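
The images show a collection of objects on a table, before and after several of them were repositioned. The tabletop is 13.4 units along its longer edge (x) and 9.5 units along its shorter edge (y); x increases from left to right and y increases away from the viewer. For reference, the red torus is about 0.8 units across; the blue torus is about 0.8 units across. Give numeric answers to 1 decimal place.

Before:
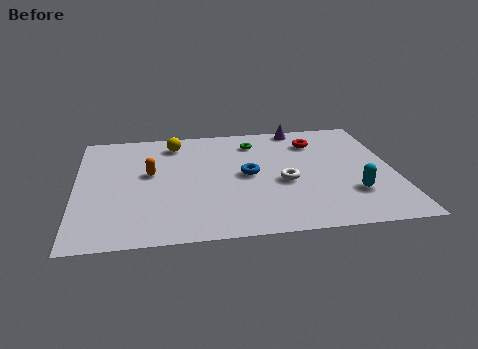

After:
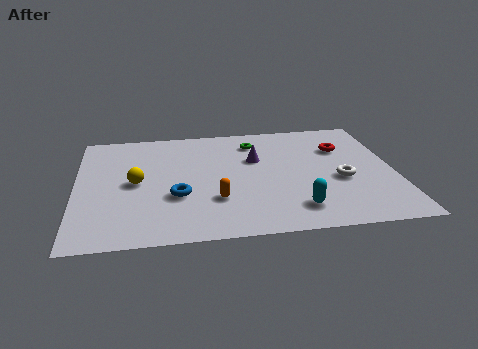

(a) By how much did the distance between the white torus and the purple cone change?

-0.7

The distance was about 4.8 in the first image and 4.1 in the second, so they moved 0.7 units closer together.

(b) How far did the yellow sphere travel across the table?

3.6

The yellow sphere moved from about (4.2, 7.9) to (2.5, 4.7), a distance of √(1.7² + 3.2²) ≈ 3.6.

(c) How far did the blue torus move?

3.3

The blue torus moved from about (7.2, 4.8) to (4.2, 3.4), a distance of √(3.0² + 1.4²) ≈ 3.3.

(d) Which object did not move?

the green torus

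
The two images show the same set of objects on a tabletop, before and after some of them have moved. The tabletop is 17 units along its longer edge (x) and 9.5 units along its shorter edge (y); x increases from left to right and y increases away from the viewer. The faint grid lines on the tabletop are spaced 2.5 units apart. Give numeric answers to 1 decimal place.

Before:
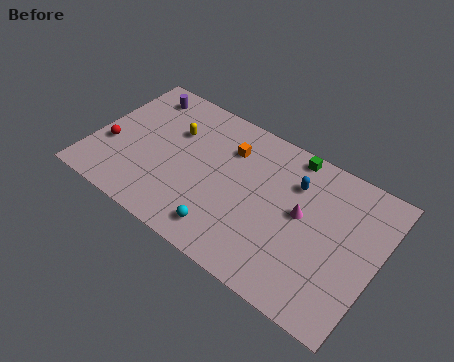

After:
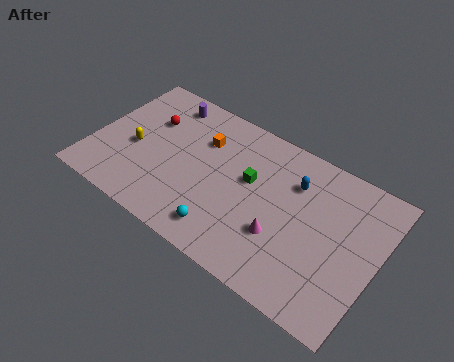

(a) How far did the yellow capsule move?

3.0

The yellow capsule was near (4.5, 6.4) before and (2.5, 4.1) after, so it travelled √(2.0² + 2.3²) ≈ 3.0 units.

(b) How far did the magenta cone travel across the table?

2.2

The magenta cone was near (12.5, 5.2) before and (11.6, 3.2) after, so it travelled √(0.9² + 2.0²) ≈ 2.2 units.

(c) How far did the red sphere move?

3.5

The red sphere was near (1.1, 3.5) before and (3.0, 6.4) after, so it travelled √(1.9² + 2.9²) ≈ 3.5 units.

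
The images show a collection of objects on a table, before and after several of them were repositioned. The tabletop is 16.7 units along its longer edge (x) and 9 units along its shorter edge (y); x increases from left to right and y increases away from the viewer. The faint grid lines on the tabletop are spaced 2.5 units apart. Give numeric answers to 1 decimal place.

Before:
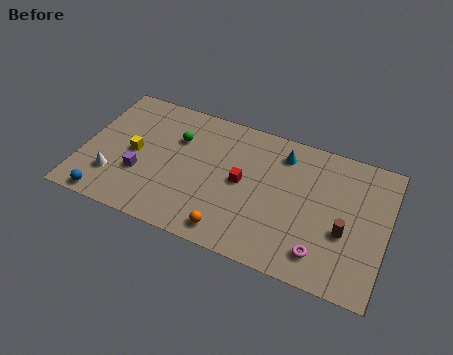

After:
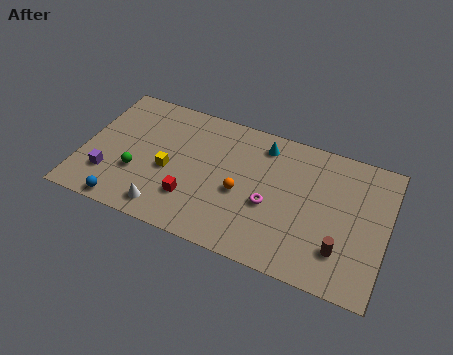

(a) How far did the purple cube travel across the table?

1.8

The purple cube was near (3.3, 3.1) before and (1.6, 2.4) after, so it travelled √(1.7² + 0.7²) ≈ 1.8 units.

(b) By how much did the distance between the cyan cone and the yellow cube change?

-2.4

The distance was about 8.5 in the first image and 6.1 in the second, so they moved 2.4 units closer together.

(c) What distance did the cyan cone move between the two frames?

1.1

From (10.8, 7.3) to (9.7, 7.5), the cyan cone covered √(1.1² + 0.2²) ≈ 1.1 units.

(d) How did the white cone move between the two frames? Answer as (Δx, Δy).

(3.0, -1.1)

From the two frames, the white cone sits at roughly (1.9, 2.4) before and (4.9, 1.3) after.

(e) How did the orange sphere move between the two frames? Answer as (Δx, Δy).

(0.3, 2.7)

The orange sphere started near (8.5, 1.2) and ended near (8.8, 3.9).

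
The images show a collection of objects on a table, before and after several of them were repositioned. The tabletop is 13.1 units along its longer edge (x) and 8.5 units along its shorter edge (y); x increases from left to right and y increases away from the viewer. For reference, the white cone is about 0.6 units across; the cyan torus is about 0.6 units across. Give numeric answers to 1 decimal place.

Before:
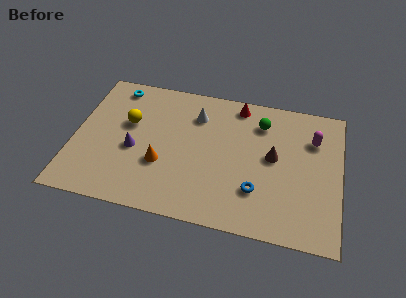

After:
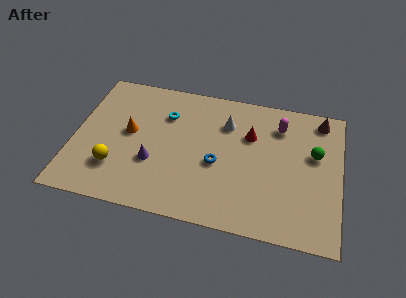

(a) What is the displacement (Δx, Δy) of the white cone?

(1.5, -0.2)

The white cone started near (5.9, 6.4) and ended near (7.4, 6.2).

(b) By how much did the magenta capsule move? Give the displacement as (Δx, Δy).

(-1.7, 0.5)

The magenta capsule was at about (11.7, 6.1) and moved to about (10.0, 6.6).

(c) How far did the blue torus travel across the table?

2.3

From (9.1, 2.4) to (7.1, 3.6), the blue torus covered √(2.0² + 1.2²) ≈ 2.3 units.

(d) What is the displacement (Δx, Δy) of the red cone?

(0.7, -1.8)

The red cone was at about (7.9, 7.5) and moved to about (8.6, 5.7).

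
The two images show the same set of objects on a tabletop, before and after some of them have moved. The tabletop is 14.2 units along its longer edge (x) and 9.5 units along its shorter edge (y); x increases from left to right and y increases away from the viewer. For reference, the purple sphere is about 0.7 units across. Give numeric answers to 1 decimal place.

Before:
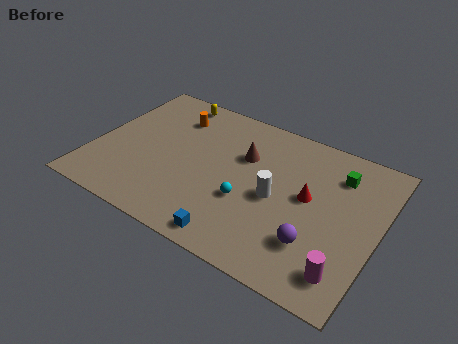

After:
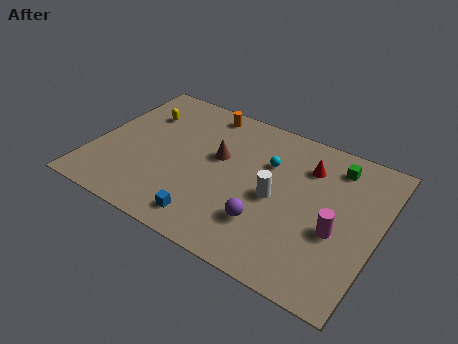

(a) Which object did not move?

the white cylinder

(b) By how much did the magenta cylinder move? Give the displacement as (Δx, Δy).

(-0.7, 2.1)

From the two frames, the magenta cylinder sits at roughly (13.0, 1.7) before and (12.3, 3.8) after.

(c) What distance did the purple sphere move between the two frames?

2.4

From (11.4, 2.6) to (9.0, 2.6), the purple sphere covered √(2.4² + 0.0²) ≈ 2.4 units.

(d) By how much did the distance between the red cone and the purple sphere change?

+2.0

Before: roughly 2.7 units apart; after: 4.7. That's 2.0 units further apart.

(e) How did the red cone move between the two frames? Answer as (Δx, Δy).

(-0.3, 1.9)

The red cone was at about (10.7, 5.2) and moved to about (10.4, 7.1).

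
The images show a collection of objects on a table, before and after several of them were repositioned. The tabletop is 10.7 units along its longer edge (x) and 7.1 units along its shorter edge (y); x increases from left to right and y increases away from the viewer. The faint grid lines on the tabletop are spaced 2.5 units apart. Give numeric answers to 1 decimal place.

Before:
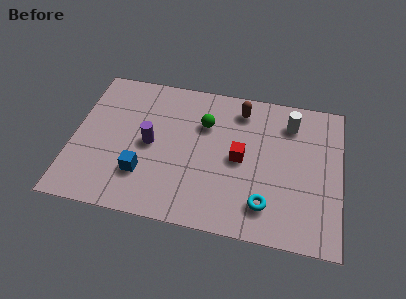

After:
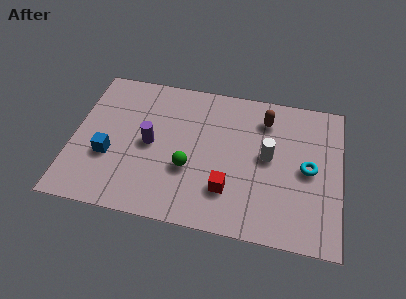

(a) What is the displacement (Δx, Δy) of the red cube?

(-0.4, -1.6)

The red cube started near (6.7, 3.5) and ended near (6.3, 1.9).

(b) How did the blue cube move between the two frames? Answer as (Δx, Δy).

(-1.4, 0.6)

The blue cube started near (2.9, 2.0) and ended near (1.5, 2.6).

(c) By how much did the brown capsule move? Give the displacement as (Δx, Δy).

(1.0, -0.3)

The brown capsule started near (6.6, 5.9) and ended near (7.6, 5.6).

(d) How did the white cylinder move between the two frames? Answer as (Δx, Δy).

(-0.8, -1.8)

From the two frames, the white cylinder sits at roughly (8.6, 5.6) before and (7.8, 3.8) after.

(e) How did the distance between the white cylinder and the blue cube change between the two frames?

-0.3

They were about 6.7 units apart before and 6.4 after — 0.3 units closer together.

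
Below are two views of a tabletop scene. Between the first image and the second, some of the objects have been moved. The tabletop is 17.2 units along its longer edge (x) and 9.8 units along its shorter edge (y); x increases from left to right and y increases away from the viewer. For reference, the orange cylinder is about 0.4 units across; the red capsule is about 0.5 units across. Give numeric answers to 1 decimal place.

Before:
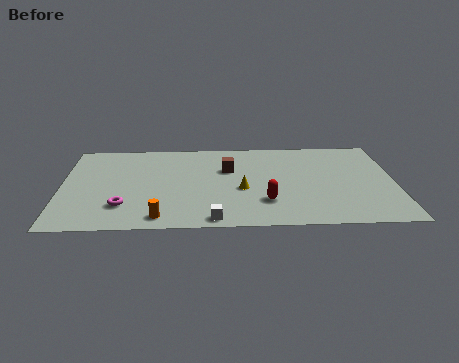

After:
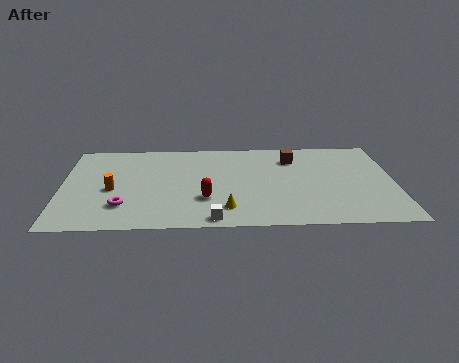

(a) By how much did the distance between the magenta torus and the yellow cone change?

-1.0

The distance was about 6.3 in the first image and 5.3 in the second, so they moved 1.0 units closer together.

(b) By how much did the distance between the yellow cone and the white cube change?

-2.2

They were about 3.5 units apart before and 1.3 after — 2.2 units closer together.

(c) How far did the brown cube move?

3.6

The brown cube was near (8.6, 6.4) before and (12.0, 7.5) after, so it travelled √(3.4² + 1.1²) ≈ 3.6 units.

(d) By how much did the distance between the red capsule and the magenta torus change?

-3.1

They were about 7.3 units apart before and 4.2 after — 3.1 units closer together.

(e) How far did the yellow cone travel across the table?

2.2

The yellow cone moved from about (9.3, 4.1) to (8.5, 2.0), a distance of √(0.8² + 2.1²) ≈ 2.2.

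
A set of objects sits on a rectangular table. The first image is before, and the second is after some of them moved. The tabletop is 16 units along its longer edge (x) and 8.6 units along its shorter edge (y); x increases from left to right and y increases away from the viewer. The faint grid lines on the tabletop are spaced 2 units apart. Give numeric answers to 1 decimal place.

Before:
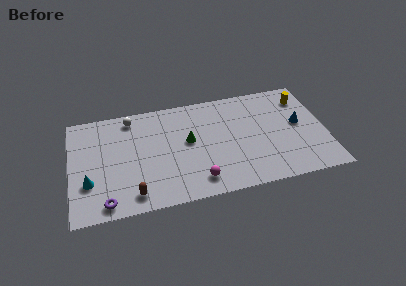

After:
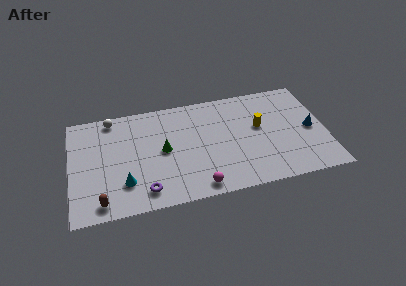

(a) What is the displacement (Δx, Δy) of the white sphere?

(-1.2, 0.2)

The white sphere started near (3.9, 7.5) and ended near (2.7, 7.7).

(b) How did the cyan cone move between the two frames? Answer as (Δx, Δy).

(2.2, -0.5)

The cyan cone was at about (1.1, 2.8) and moved to about (3.3, 2.3).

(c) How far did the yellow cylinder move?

3.4

From (14.8, 6.8) to (11.9, 5.0), the yellow cylinder covered √(2.9² + 1.8²) ≈ 3.4 units.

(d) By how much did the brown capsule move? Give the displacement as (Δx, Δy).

(-2.0, -0.2)

From the two frames, the brown capsule sits at roughly (3.8, 1.3) before and (1.8, 1.1) after.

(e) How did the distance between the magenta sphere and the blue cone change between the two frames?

+0.6

They were about 7.3 units apart before and 7.9 after — 0.6 units further apart.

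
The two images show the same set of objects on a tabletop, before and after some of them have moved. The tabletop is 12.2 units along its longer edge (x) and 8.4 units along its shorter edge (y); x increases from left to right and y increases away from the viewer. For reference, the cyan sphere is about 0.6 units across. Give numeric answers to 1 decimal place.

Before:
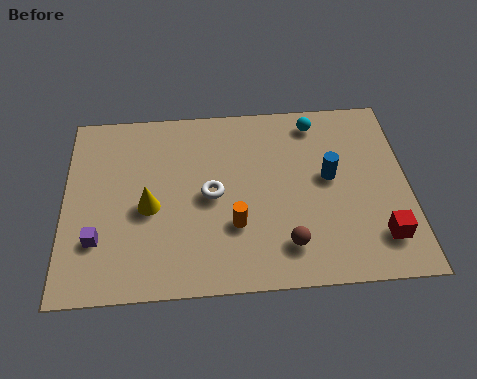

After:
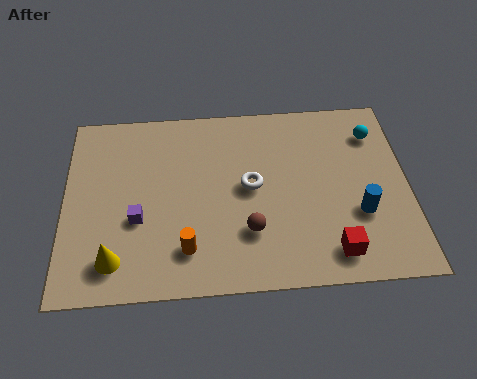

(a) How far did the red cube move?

1.8

The red cube moved from about (11.1, 1.8) to (9.4, 1.3), a distance of √(1.7² + 0.5²) ≈ 1.8.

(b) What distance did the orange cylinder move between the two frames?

1.9

The orange cylinder was near (6.0, 2.7) before and (4.3, 1.8) after, so it travelled √(1.7² + 0.9²) ≈ 1.9 units.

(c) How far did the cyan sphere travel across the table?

2.2

The cyan sphere was near (9.0, 7.2) before and (11.1, 6.5) after, so it travelled √(2.1² + 0.7²) ≈ 2.2 units.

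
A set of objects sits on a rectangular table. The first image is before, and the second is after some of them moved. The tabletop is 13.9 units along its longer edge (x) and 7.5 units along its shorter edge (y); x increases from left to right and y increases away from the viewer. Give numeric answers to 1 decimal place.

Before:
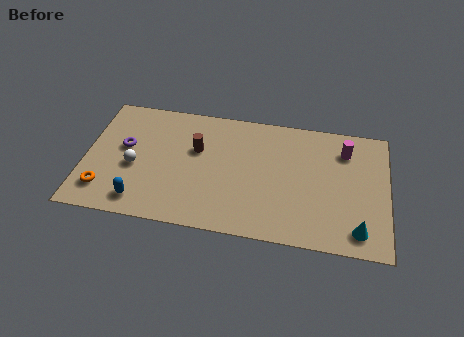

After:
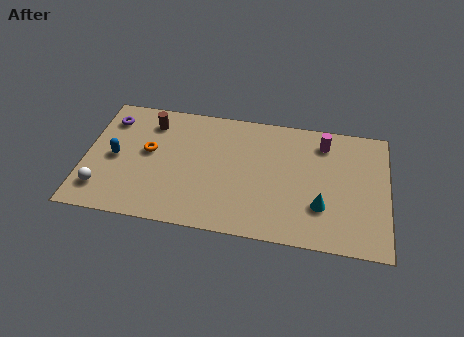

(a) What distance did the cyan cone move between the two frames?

2.0

The cyan cone moved from about (12.6, 1.2) to (10.9, 2.3), a distance of √(1.7² + 1.1²) ≈ 2.0.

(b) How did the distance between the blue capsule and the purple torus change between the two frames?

-0.9

They were about 3.2 units apart before and 2.3 after — 0.9 units closer together.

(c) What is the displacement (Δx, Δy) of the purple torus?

(-0.8, 1.6)

From the two frames, the purple torus sits at roughly (1.8, 4.3) before and (1.0, 5.9) after.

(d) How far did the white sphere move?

2.1

From (2.3, 3.2) to (0.9, 1.6), the white sphere covered √(1.4² + 1.6²) ≈ 2.1 units.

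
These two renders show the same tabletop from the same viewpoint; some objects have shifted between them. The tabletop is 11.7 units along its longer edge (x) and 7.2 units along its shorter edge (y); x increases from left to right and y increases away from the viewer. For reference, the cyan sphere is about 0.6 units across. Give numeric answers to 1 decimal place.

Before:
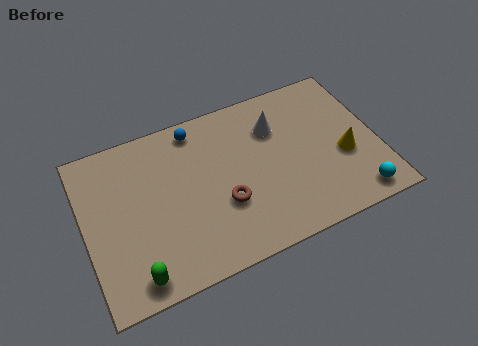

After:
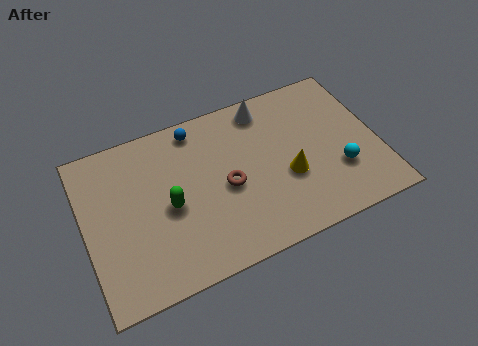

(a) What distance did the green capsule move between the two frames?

2.9

The green capsule moved from about (1.7, 0.9) to (3.3, 3.3), a distance of √(1.6² + 2.4²) ≈ 2.9.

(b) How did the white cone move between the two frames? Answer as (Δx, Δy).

(-0.3, 1.0)

The white cone was at about (7.8, 5.2) and moved to about (7.5, 6.2).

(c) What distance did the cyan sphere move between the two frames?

1.5

From (10.5, 0.9) to (10.0, 2.3), the cyan sphere covered √(0.5² + 1.4²) ≈ 1.5 units.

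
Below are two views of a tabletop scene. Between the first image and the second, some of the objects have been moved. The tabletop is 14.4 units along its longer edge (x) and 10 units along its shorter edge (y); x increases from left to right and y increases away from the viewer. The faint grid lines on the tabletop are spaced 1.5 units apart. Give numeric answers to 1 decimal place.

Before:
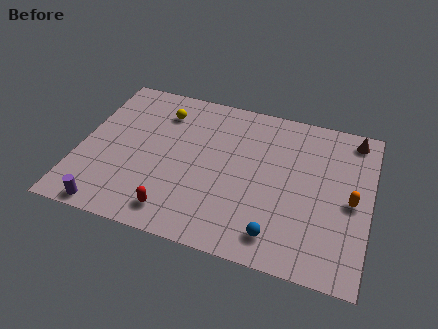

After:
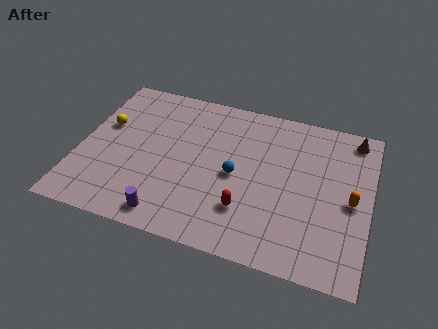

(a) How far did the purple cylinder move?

2.9

From (1.9, 0.8) to (4.8, 1.2), the purple cylinder covered √(2.9² + 0.4²) ≈ 2.9 units.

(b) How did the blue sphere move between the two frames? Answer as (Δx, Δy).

(-2.3, 3.1)

From the two frames, the blue sphere sits at roughly (10.1, 1.6) before and (7.8, 4.7) after.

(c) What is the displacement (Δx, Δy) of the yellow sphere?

(-2.7, -1.7)

From the two frames, the yellow sphere sits at roughly (3.8, 7.8) before and (1.1, 6.1) after.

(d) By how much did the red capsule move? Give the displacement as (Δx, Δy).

(3.4, 1.2)

The red capsule was at about (5.1, 1.5) and moved to about (8.5, 2.7).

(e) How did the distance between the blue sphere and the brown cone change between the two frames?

-1.0

The distance was about 7.9 in the first image and 6.9 in the second, so they moved 1.0 units closer together.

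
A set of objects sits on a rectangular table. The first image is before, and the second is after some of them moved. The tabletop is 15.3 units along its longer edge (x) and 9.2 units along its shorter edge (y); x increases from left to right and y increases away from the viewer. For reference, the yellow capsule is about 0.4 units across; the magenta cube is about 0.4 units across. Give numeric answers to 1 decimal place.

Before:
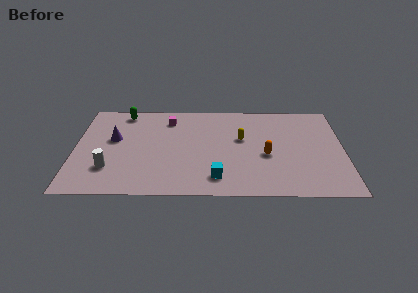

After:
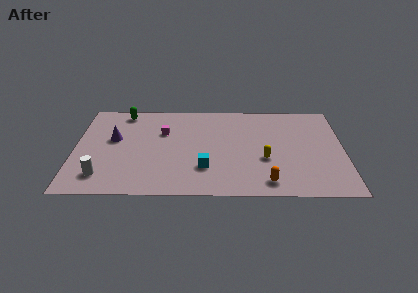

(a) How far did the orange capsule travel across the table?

2.6

The orange capsule was near (10.9, 3.9) before and (10.9, 1.3) after, so it travelled √(0.0² + 2.6²) ≈ 2.6 units.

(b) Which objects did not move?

the green capsule and the purple cone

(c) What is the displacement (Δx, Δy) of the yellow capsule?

(1.3, -2.0)

The yellow capsule started near (9.5, 5.5) and ended near (10.8, 3.5).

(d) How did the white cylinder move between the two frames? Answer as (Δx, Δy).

(-0.4, -0.7)

The white cylinder was at about (2.0, 2.5) and moved to about (1.6, 1.8).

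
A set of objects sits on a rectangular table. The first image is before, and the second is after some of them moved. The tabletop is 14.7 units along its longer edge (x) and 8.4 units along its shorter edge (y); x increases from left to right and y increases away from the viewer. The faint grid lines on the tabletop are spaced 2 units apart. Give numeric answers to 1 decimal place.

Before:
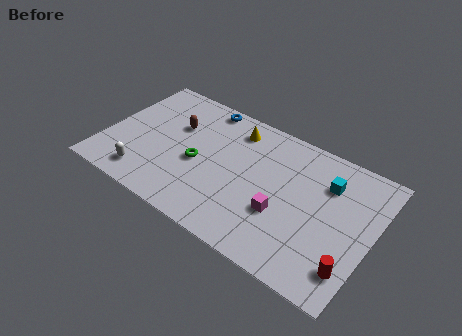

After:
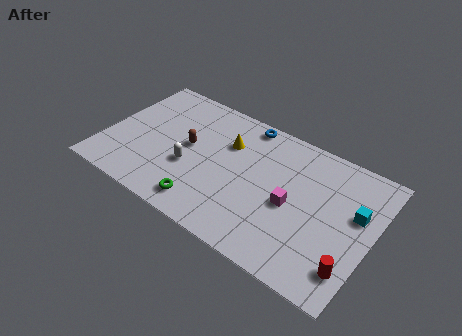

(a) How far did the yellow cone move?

1.1

From (6.7, 6.9) to (6.5, 5.8), the yellow cone covered √(0.2² + 1.1²) ≈ 1.1 units.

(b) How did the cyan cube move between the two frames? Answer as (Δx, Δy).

(1.7, -1.0)

The cyan cube started near (12.0, 6.1) and ended near (13.7, 5.1).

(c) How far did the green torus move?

2.5

The green torus moved from about (5.2, 3.7) to (6.0, 1.3), a distance of √(0.8² + 2.4²) ≈ 2.5.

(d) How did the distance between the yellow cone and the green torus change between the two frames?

+1.0

The distance was about 3.5 in the first image and 4.5 in the second, so they moved 1.0 units further apart.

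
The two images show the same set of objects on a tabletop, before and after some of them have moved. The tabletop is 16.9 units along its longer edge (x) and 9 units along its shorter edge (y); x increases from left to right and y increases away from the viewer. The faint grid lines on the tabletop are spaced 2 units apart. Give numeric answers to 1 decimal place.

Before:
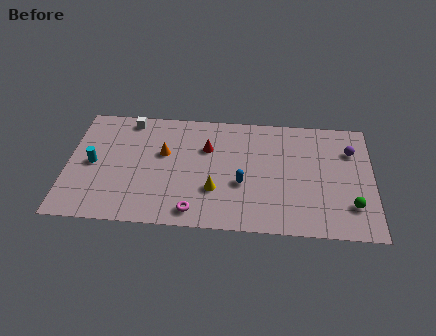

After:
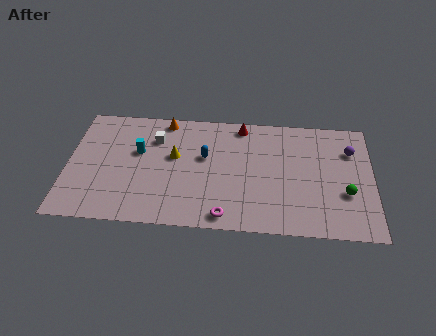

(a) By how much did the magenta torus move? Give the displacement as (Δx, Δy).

(1.7, -0.2)

The magenta torus was at about (7.1, 1.2) and moved to about (8.8, 1.0).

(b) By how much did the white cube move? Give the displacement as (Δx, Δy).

(1.5, -1.4)

The white cube started near (3.3, 8.0) and ended near (4.8, 6.6).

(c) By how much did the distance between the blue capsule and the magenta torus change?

+1.1

Before: roughly 3.5 units apart; after: 4.6. That's 1.1 units further apart.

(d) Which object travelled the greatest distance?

the yellow cone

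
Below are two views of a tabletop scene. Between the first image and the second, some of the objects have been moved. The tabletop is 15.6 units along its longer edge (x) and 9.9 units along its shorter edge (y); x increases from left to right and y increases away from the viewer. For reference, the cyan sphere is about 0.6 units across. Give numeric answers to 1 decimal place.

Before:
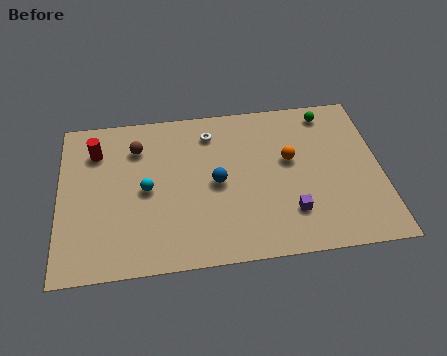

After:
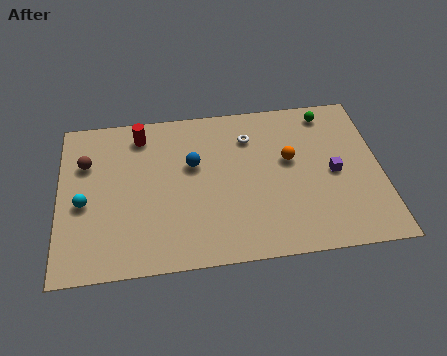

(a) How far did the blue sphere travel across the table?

1.7

From (7.6, 4.8) to (6.5, 6.1), the blue sphere covered √(1.1² + 1.3²) ≈ 1.7 units.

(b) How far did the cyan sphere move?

3.0

From (4.2, 4.8) to (1.2, 4.3), the cyan sphere covered √(3.0² + 0.5²) ≈ 3.0 units.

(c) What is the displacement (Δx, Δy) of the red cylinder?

(2.2, 0.8)

From the two frames, the red cylinder sits at roughly (1.8, 7.5) before and (4.0, 8.3) after.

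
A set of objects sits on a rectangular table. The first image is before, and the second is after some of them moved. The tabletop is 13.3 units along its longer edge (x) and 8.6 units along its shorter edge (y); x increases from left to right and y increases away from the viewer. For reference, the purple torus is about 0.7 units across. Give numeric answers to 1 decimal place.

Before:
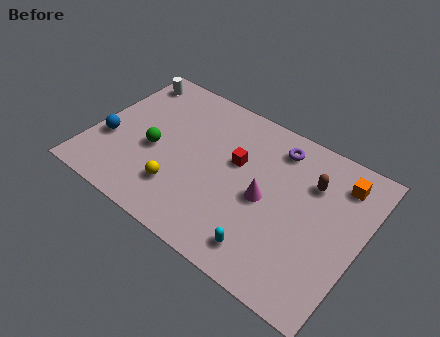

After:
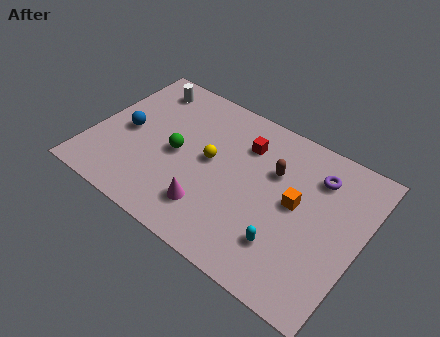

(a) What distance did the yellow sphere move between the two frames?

2.6

The yellow sphere moved from about (4.7, 2.2) to (5.8, 4.6), a distance of √(1.1² + 2.4²) ≈ 2.6.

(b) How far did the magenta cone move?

3.1

From (8.7, 4.0) to (6.3, 2.0), the magenta cone covered √(2.4² + 2.0²) ≈ 3.1 units.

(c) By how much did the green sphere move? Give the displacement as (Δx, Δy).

(1.1, 0.4)

From the two frames, the green sphere sits at roughly (3.1, 3.7) before and (4.2, 4.1) after.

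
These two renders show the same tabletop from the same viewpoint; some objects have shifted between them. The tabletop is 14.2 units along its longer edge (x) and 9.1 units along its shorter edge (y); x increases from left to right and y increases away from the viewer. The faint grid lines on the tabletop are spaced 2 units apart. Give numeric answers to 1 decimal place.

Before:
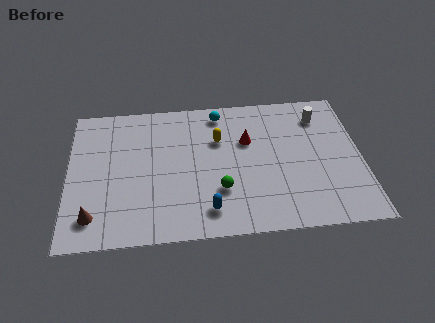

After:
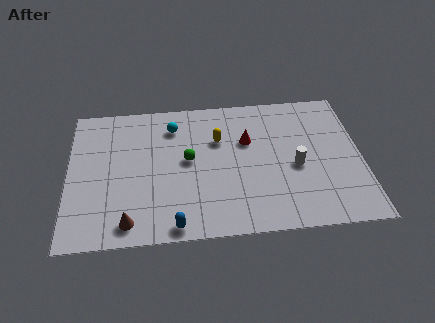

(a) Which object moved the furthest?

the white cylinder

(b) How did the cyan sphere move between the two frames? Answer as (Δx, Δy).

(-2.3, -0.7)

The cyan sphere started near (7.4, 7.9) and ended near (5.1, 7.2).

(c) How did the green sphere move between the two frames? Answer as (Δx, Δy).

(-1.5, 2.1)

The green sphere was at about (7.3, 2.8) and moved to about (5.8, 4.9).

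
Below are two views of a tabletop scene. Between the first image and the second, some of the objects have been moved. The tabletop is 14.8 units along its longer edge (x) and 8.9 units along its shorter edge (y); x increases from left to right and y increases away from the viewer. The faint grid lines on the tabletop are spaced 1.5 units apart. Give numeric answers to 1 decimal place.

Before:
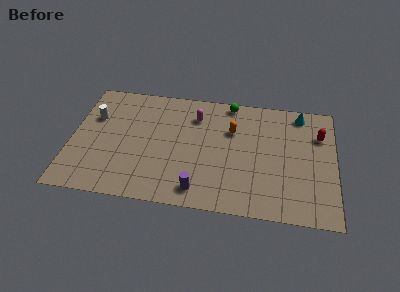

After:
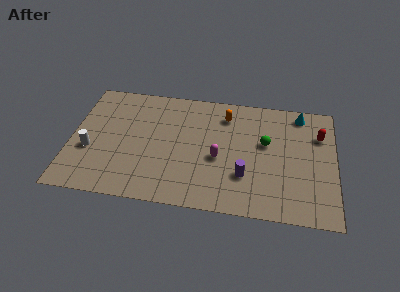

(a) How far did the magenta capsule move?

3.3

The magenta capsule moved from about (6.9, 6.8) to (8.3, 3.8), a distance of √(1.4² + 3.0²) ≈ 3.3.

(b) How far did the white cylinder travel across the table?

2.5

The white cylinder moved from about (1.2, 5.9) to (1.1, 3.4), a distance of √(0.1² + 2.5²) ≈ 2.5.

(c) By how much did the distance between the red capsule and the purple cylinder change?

-2.8

Before: roughly 8.3 units apart; after: 5.5. That's 2.8 units closer together.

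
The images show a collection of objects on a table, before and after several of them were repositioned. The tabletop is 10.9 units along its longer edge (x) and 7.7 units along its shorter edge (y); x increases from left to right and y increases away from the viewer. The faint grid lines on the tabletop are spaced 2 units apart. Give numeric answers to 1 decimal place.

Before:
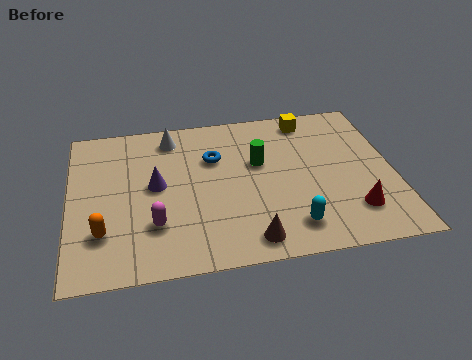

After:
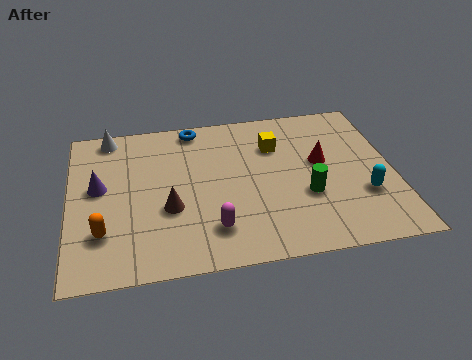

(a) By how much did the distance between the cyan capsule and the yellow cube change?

-1.3

They were about 5.4 units apart before and 4.1 after — 1.3 units closer together.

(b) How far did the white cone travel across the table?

2.1

From (3.5, 6.5) to (1.4, 6.9), the white cone covered √(2.1² + 0.4²) ≈ 2.1 units.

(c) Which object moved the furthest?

the brown cone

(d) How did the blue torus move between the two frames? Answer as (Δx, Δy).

(-0.6, 1.7)

The blue torus was at about (4.9, 5.2) and moved to about (4.3, 6.9).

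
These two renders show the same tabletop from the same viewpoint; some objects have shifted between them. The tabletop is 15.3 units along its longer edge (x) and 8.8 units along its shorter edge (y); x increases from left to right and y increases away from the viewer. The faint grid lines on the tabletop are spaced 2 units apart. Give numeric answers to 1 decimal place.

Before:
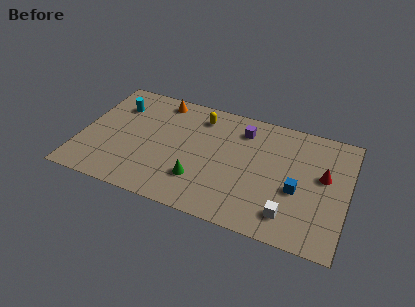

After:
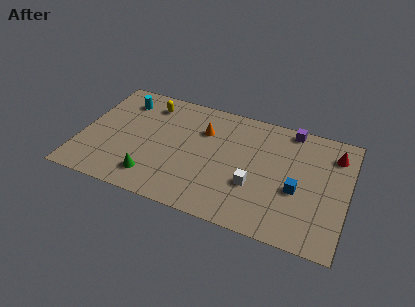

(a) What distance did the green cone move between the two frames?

2.7

From (7.0, 2.4) to (4.4, 1.7), the green cone covered √(2.6² + 0.7²) ≈ 2.7 units.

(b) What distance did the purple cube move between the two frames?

2.9

The purple cube was near (9.1, 7.0) before and (11.8, 8.0) after, so it travelled √(2.7² + 1.0²) ≈ 2.9 units.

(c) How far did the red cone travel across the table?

1.9

From (13.9, 5.1) to (14.4, 6.9), the red cone covered √(0.5² + 1.8²) ≈ 1.9 units.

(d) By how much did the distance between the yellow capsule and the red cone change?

+3.2

The distance was about 7.6 in the first image and 10.8 in the second, so they moved 3.2 units further apart.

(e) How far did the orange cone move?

3.1

The orange cone moved from about (4.2, 7.7) to (6.9, 6.2), a distance of √(2.7² + 1.5²) ≈ 3.1.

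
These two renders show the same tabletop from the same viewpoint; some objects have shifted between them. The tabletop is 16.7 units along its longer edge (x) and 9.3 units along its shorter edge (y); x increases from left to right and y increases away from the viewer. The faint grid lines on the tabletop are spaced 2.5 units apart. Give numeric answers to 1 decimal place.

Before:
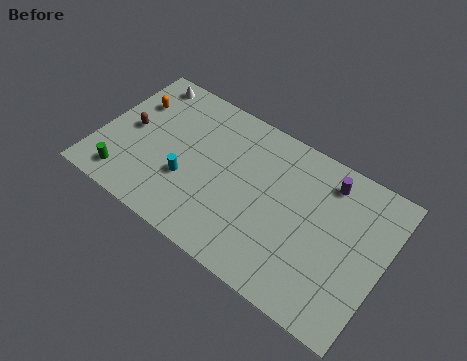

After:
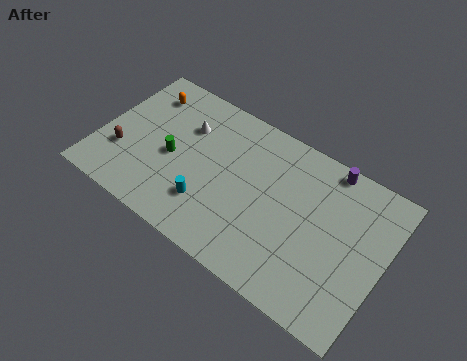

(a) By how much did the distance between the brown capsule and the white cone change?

+1.2

Before: roughly 3.5 units apart; after: 4.7. That's 1.2 units further apart.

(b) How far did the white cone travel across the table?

3.4

From (1.8, 8.2) to (4.7, 6.5), the white cone covered √(2.9² + 1.7²) ≈ 3.4 units.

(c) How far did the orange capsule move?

1.0

The orange capsule was near (1.5, 6.5) before and (2.0, 7.4) after, so it travelled √(0.5² + 0.9²) ≈ 1.0 units.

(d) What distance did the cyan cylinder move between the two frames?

1.6

The cyan cylinder was near (5.4, 3.3) before and (6.8, 2.5) after, so it travelled √(1.4² + 0.8²) ≈ 1.6 units.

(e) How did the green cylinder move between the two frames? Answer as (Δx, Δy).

(2.3, 2.7)

The green cylinder started near (2.0, 1.5) and ended near (4.3, 4.2).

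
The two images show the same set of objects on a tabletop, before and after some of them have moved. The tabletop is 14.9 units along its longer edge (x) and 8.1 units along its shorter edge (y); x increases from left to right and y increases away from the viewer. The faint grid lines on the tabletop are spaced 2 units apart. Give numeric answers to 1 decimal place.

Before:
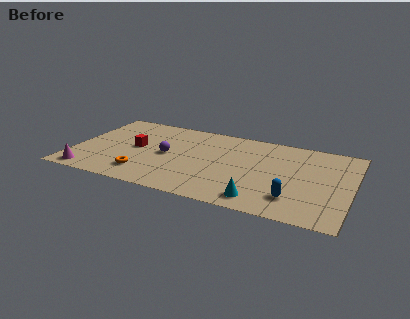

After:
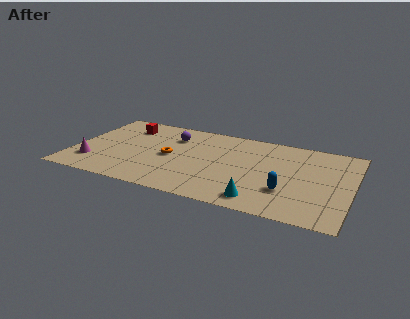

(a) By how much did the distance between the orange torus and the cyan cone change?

-0.5

Before: roughly 6.3 units apart; after: 5.8. That's 0.5 units closer together.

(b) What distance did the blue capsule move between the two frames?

0.7

The blue capsule moved from about (12.0, 1.9) to (11.6, 2.5), a distance of √(0.4² + 0.6²) ≈ 0.7.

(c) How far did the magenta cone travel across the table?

1.1

From (1.1, 0.9) to (1.2, 2.0), the magenta cone covered √(0.1² + 1.1²) ≈ 1.1 units.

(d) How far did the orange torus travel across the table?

2.5

The orange torus was near (4.0, 1.7) before and (5.2, 3.9) after, so it travelled √(1.2² + 2.2²) ≈ 2.5 units.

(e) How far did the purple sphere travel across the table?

2.0

The purple sphere was near (5.0, 4.0) before and (5.1, 6.0) after, so it travelled √(0.1² + 2.0²) ≈ 2.0 units.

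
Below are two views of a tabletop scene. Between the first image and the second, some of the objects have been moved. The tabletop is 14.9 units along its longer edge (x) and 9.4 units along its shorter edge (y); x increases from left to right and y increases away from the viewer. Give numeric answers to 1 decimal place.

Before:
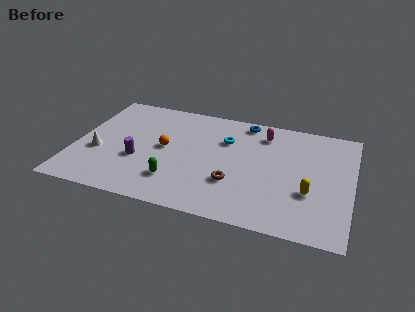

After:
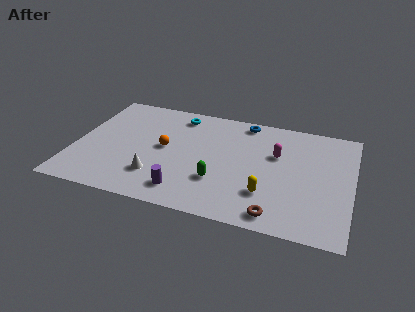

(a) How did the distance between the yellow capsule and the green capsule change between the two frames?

-4.6

The distance was about 7.2 in the first image and 2.6 in the second, so they moved 4.6 units closer together.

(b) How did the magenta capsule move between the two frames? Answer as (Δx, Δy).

(0.8, -1.6)

The magenta capsule started near (10.0, 7.6) and ended near (10.8, 6.0).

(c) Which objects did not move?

the orange sphere and the blue torus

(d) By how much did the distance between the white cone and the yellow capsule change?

-5.5

Before: roughly 11.4 units apart; after: 5.9. That's 5.5 units closer together.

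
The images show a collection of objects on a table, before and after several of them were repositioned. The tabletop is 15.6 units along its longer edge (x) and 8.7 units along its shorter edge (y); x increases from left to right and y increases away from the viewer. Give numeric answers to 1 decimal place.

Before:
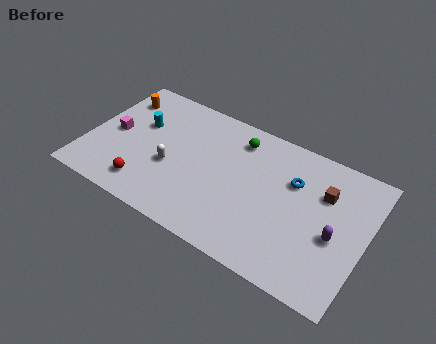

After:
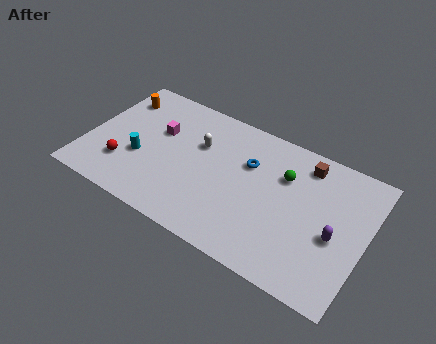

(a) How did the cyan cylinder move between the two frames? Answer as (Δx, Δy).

(0.4, -2.2)

From the two frames, the cyan cylinder sits at roughly (2.7, 5.5) before and (3.1, 3.3) after.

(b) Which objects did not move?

the orange cylinder and the purple capsule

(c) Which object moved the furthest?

the green sphere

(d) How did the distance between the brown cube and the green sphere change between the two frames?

-3.5

They were about 5.1 units apart before and 1.6 after — 3.5 units closer together.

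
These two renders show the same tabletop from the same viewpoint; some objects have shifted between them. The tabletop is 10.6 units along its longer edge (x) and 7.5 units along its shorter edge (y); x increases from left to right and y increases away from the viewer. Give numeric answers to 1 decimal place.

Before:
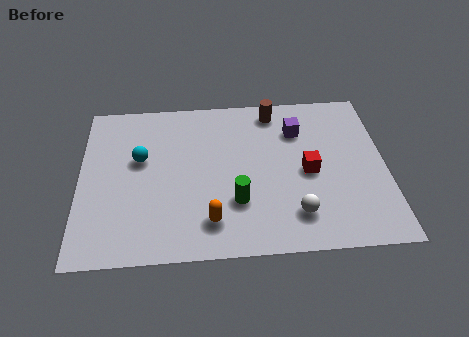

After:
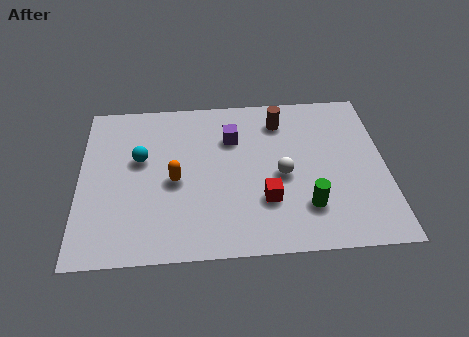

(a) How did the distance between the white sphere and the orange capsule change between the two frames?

+0.8

Before: roughly 2.9 units apart; after: 3.7. That's 0.8 units further apart.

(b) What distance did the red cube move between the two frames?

1.9

The red cube moved from about (7.9, 3.5) to (6.4, 2.3), a distance of √(1.5² + 1.2²) ≈ 1.9.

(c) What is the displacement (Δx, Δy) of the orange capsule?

(-1.2, 1.9)

The orange capsule started near (4.5, 1.5) and ended near (3.3, 3.4).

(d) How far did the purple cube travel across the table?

2.3

The purple cube moved from about (7.6, 5.5) to (5.3, 5.3), a distance of √(2.3² + 0.2²) ≈ 2.3.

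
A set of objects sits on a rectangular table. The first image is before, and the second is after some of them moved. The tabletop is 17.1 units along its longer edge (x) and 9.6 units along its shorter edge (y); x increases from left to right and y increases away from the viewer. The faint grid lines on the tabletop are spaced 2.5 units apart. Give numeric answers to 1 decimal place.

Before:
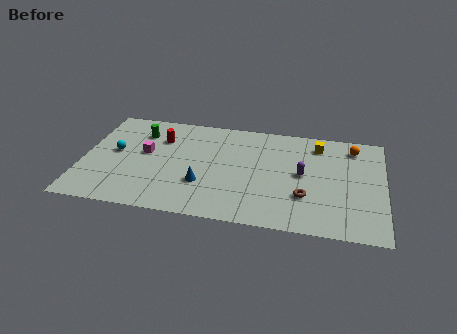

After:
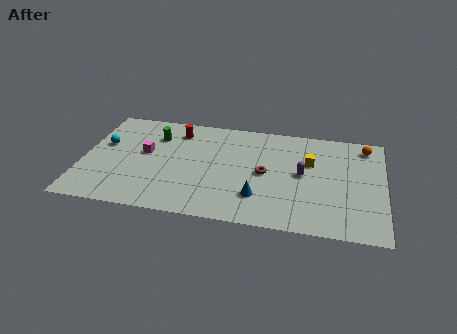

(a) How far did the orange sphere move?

0.7

The orange sphere was near (15.3, 8.0) before and (16.0, 8.2) after, so it travelled √(0.7² + 0.2²) ≈ 0.7 units.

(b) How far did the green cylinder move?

0.9

From (3.1, 7.3) to (4.0, 7.1), the green cylinder covered √(0.9² + 0.2²) ≈ 0.9 units.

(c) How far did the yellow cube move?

1.7

From (13.3, 7.9) to (12.9, 6.2), the yellow cube covered √(0.4² + 1.7²) ≈ 1.7 units.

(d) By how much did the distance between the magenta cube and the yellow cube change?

-0.7

The distance was about 10.1 in the first image and 9.4 in the second, so they moved 0.7 units closer together.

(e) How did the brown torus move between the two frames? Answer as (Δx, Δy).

(-2.3, 1.7)

The brown torus was at about (12.7, 3.0) and moved to about (10.4, 4.7).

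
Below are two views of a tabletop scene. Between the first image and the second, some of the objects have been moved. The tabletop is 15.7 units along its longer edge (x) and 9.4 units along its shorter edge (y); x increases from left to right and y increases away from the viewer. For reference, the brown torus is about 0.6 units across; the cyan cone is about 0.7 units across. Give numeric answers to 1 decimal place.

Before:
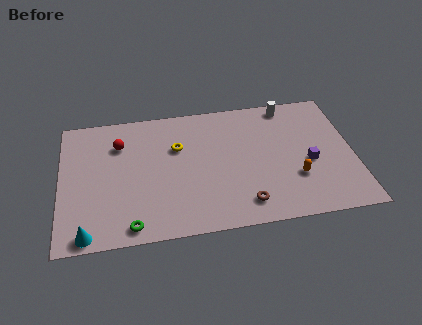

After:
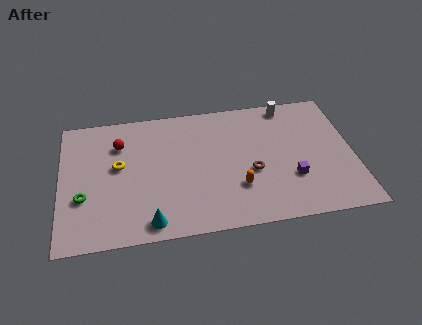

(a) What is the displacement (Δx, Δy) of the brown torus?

(0.5, 2.2)

The brown torus was at about (9.7, 1.6) and moved to about (10.2, 3.8).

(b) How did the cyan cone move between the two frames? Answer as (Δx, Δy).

(3.3, 0.3)

From the two frames, the cyan cone sits at roughly (1.4, 0.8) before and (4.7, 1.1) after.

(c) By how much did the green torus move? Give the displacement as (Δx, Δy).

(-2.5, 2.3)

The green torus started near (3.7, 1.0) and ended near (1.2, 3.3).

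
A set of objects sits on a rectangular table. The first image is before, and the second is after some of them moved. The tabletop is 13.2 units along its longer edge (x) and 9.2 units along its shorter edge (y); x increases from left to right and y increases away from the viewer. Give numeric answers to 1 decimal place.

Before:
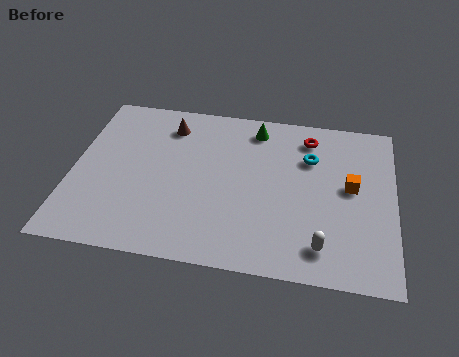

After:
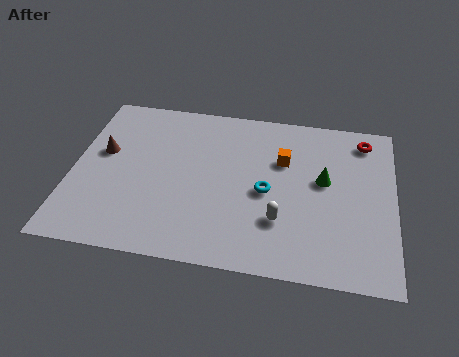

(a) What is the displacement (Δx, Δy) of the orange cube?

(-2.8, 1.1)

The orange cube was at about (11.4, 5.0) and moved to about (8.6, 6.1).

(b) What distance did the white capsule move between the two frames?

2.0

The white capsule moved from about (10.3, 1.6) to (8.6, 2.7), a distance of √(1.7² + 1.1²) ≈ 2.0.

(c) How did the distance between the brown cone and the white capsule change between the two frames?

-0.8

Before: roughly 8.7 units apart; after: 7.9. That's 0.8 units closer together.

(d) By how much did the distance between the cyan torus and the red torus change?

+4.1

Before: roughly 1.2 units apart; after: 5.3. That's 4.1 units further apart.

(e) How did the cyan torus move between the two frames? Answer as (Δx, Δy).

(-1.7, -2.2)

The cyan torus started near (9.7, 6.4) and ended near (8.0, 4.2).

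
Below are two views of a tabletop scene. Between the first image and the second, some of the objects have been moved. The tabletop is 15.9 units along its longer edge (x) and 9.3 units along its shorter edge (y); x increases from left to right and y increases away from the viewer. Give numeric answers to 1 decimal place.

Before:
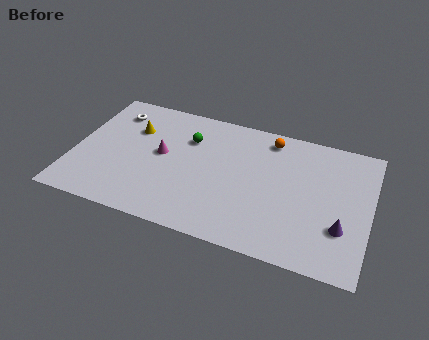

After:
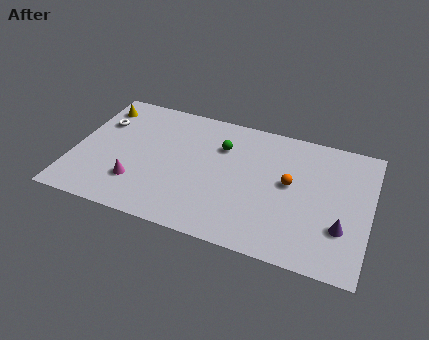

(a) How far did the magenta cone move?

2.7

The magenta cone moved from about (4.7, 5.0) to (3.6, 2.5), a distance of √(1.1² + 2.5²) ≈ 2.7.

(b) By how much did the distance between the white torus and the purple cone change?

+0.3

Before: roughly 13.5 units apart; after: 13.8. That's 0.3 units further apart.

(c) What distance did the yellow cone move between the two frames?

2.3

The yellow cone was near (3.0, 6.4) before and (1.0, 7.6) after, so it travelled √(2.0² + 1.2²) ≈ 2.3 units.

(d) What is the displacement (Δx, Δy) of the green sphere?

(1.8, 0.0)

The green sphere started near (6.0, 6.6) and ended near (7.8, 6.6).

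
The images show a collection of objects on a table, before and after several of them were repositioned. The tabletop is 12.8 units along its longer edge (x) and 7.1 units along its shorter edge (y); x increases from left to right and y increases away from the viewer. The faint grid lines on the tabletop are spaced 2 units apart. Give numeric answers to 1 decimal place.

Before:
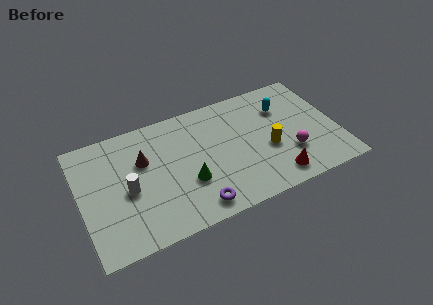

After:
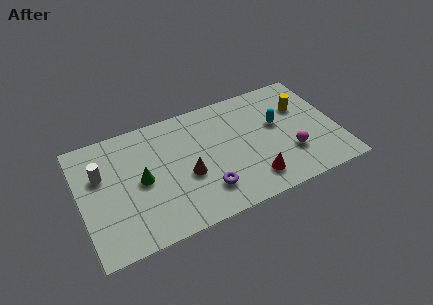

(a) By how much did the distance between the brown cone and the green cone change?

-0.6

The distance was about 2.9 in the first image and 2.3 in the second, so they moved 0.6 units closer together.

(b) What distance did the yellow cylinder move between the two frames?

2.7

The yellow cylinder moved from about (9.3, 2.9) to (11.2, 4.8), a distance of √(1.9² + 1.9²) ≈ 2.7.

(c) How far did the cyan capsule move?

1.0

The cyan capsule moved from about (10.3, 5.1) to (9.9, 4.2), a distance of √(0.4² + 0.9²) ≈ 1.0.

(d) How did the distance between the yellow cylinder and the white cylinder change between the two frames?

+3.1

The distance was about 7.0 in the first image and 10.1 in the second, so they moved 3.1 units further apart.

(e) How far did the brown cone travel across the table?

2.6

The brown cone was near (3.2, 4.6) before and (5.2, 2.9) after, so it travelled √(2.0² + 1.7²) ≈ 2.6 units.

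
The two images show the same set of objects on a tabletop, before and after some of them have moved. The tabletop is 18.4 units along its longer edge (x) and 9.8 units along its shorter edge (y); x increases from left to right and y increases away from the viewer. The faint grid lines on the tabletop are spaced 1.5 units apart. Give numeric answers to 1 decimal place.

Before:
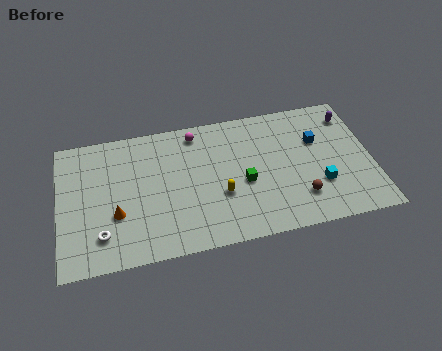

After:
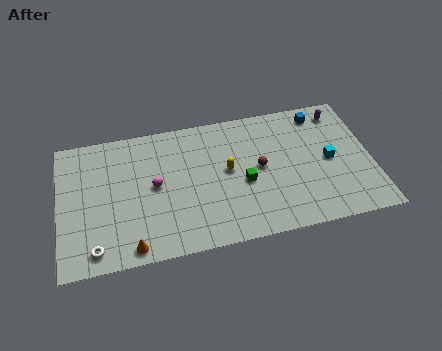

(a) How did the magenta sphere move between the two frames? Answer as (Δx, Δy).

(-2.6, -3.4)

The magenta sphere started near (8.2, 8.5) and ended near (5.6, 5.1).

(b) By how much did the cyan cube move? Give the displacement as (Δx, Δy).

(0.7, 1.7)

The cyan cube started near (15.2, 3.1) and ended near (15.9, 4.8).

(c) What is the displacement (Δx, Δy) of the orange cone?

(0.8, -2.5)

The orange cone started near (3.3, 3.5) and ended near (4.1, 1.0).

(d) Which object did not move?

the green cube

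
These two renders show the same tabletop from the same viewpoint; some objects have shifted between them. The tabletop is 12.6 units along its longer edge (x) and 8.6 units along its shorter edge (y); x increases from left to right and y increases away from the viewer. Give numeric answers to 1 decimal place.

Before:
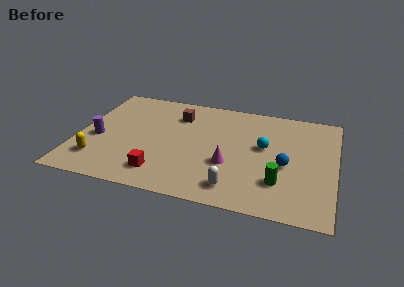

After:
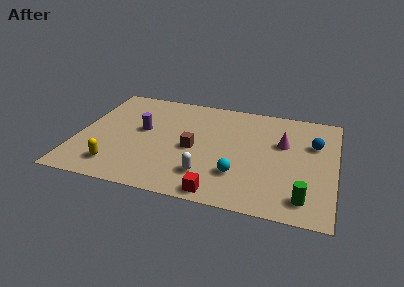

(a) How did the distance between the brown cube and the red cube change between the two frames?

-1.5

The distance was about 4.9 in the first image and 3.4 in the second, so they moved 1.5 units closer together.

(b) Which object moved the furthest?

the magenta cone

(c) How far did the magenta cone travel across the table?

3.4

The magenta cone moved from about (7.5, 3.1) to (10.0, 5.4), a distance of √(2.5² + 2.3²) ≈ 3.4.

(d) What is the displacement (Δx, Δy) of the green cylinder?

(1.2, -0.9)

The green cylinder was at about (10.0, 2.3) and moved to about (11.2, 1.4).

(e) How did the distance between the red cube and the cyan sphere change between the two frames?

-4.0

Before: roughly 5.8 units apart; after: 1.8. That's 4.0 units closer together.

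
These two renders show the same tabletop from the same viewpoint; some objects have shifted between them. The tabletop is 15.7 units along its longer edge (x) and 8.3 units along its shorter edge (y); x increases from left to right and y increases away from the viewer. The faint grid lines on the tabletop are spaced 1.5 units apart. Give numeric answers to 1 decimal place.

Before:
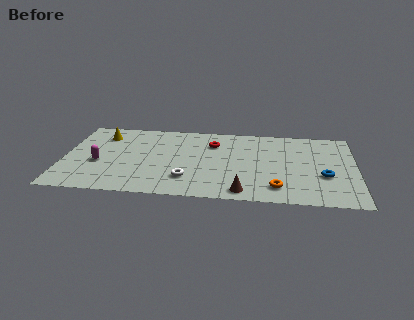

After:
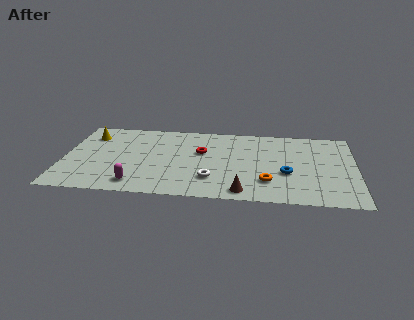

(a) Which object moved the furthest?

the magenta capsule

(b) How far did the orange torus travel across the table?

0.8

The orange torus moved from about (11.5, 1.6) to (11.0, 2.2), a distance of √(0.5² + 0.6²) ≈ 0.8.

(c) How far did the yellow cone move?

0.7

From (2.0, 6.5) to (1.3, 6.4), the yellow cone covered √(0.7² + 0.1²) ≈ 0.7 units.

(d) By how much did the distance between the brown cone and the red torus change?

-0.7

The distance was about 5.4 in the first image and 4.7 in the second, so they moved 0.7 units closer together.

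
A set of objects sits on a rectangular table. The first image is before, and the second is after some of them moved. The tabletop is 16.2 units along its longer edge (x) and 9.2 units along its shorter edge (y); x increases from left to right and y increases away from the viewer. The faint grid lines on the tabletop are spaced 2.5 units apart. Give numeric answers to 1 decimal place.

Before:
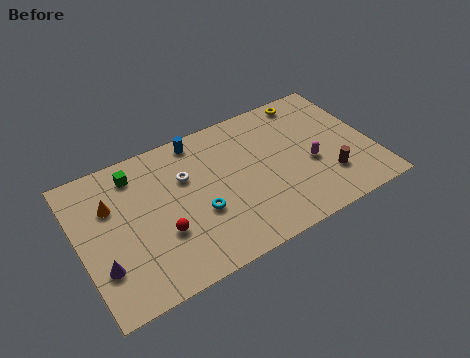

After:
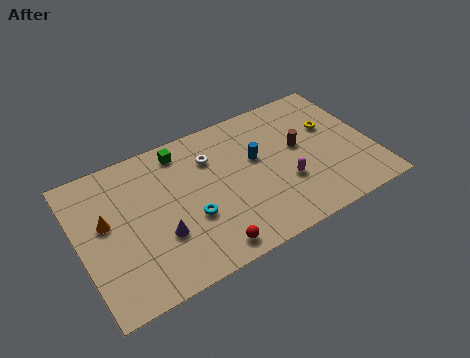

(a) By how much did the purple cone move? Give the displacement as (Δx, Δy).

(3.2, 0.4)

From the two frames, the purple cone sits at roughly (1.0, 2.7) before and (4.2, 3.1) after.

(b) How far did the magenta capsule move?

1.6

From (12.7, 3.8) to (11.2, 3.2), the magenta capsule covered √(1.5² + 0.6²) ≈ 1.6 units.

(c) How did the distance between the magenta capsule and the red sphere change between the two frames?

-3.3

Before: roughly 8.4 units apart; after: 5.1. That's 3.3 units closer together.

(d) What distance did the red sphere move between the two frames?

3.0

The red sphere was near (4.3, 3.2) before and (6.5, 1.1) after, so it travelled √(2.2² + 2.1²) ≈ 3.0 units.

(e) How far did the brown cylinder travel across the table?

3.0

From (13.5, 2.5) to (12.3, 5.2), the brown cylinder covered √(1.2² + 2.7²) ≈ 3.0 units.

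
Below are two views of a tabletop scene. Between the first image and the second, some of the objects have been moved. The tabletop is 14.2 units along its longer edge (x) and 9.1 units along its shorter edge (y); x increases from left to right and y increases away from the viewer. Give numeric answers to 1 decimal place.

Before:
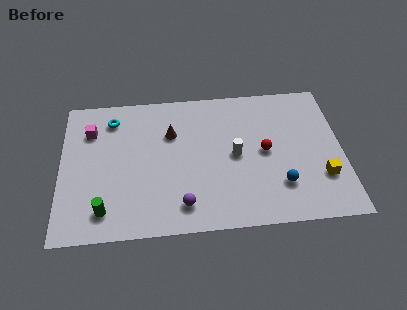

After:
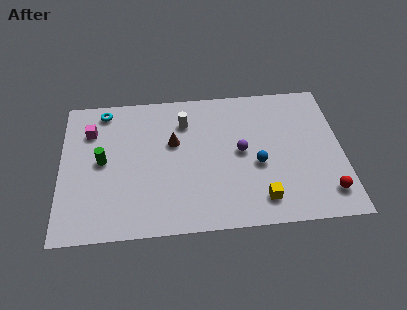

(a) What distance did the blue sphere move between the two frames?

1.8

The blue sphere moved from about (11.0, 2.4) to (9.9, 3.8), a distance of √(1.1² + 1.4²) ≈ 1.8.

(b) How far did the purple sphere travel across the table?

4.3

The purple sphere moved from about (6.1, 1.6) to (9.1, 4.7), a distance of √(3.0² + 3.1²) ≈ 4.3.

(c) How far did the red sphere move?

4.2

The red sphere moved from about (10.3, 4.6) to (13.3, 1.7), a distance of √(3.0² + 2.9²) ≈ 4.2.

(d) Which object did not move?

the magenta cube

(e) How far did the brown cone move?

0.6

The brown cone was near (5.6, 6.2) before and (5.7, 5.6) after, so it travelled √(0.1² + 0.6²) ≈ 0.6 units.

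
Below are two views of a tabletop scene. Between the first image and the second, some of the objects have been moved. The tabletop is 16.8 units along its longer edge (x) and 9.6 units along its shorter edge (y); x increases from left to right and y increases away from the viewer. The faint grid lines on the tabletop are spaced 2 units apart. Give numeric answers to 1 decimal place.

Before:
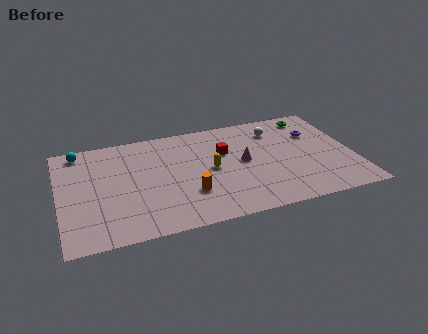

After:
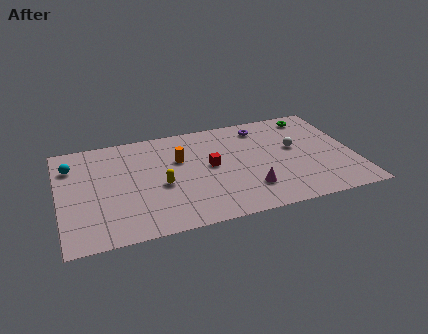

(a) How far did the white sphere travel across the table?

2.2

The white sphere was near (12.6, 7.5) before and (13.5, 5.5) after, so it travelled √(0.9² + 2.0²) ≈ 2.2 units.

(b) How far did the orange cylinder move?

3.3

From (7.2, 2.9) to (6.9, 6.2), the orange cylinder covered √(0.3² + 3.3²) ≈ 3.3 units.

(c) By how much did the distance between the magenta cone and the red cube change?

+1.8

Before: roughly 1.6 units apart; after: 3.4. That's 1.8 units further apart.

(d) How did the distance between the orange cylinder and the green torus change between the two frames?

-1.1

The distance was about 9.3 in the first image and 8.2 in the second, so they moved 1.1 units closer together.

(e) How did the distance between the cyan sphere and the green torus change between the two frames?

+0.5

Before: roughly 13.5 units apart; after: 14.0. That's 0.5 units further apart.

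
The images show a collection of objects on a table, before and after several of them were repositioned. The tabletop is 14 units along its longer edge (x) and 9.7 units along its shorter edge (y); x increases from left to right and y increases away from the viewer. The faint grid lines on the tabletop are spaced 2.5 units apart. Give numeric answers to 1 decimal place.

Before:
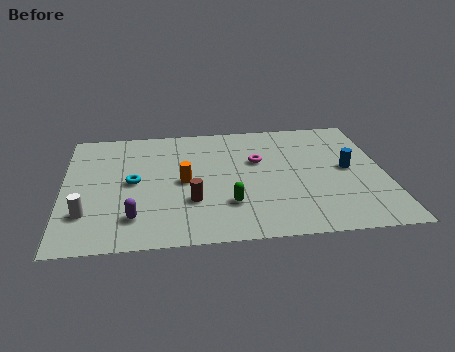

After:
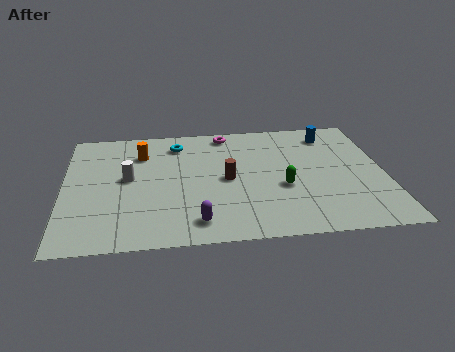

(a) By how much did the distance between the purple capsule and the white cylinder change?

+2.6

They were about 2.1 units apart before and 4.7 after — 2.6 units further apart.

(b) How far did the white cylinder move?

3.2

The white cylinder moved from about (1.0, 2.6) to (2.8, 5.2), a distance of √(1.8² + 2.6²) ≈ 3.2.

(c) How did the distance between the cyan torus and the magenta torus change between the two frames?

-3.3

Before: roughly 5.6 units apart; after: 2.3. That's 3.3 units closer together.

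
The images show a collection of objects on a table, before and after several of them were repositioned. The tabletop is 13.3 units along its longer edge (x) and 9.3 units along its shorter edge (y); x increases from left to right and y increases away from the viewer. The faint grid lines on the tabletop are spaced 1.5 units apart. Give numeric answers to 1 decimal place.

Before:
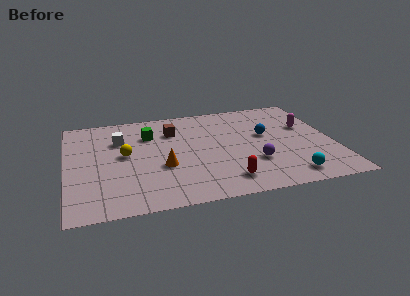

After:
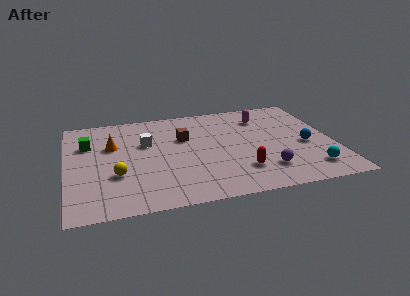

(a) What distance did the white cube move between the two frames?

1.4

The white cube was near (2.7, 6.5) before and (4.0, 5.9) after, so it travelled √(1.3² + 0.6²) ≈ 1.4 units.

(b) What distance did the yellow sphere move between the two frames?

1.9

From (2.9, 5.0) to (2.4, 3.2), the yellow sphere covered √(0.5² + 1.8²) ≈ 1.9 units.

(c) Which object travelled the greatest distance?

the orange cone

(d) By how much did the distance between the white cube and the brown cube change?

-0.8

The distance was about 2.7 in the first image and 1.9 in the second, so they moved 0.8 units closer together.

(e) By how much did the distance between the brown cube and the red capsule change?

-1.2

Before: roughly 5.7 units apart; after: 4.5. That's 1.2 units closer together.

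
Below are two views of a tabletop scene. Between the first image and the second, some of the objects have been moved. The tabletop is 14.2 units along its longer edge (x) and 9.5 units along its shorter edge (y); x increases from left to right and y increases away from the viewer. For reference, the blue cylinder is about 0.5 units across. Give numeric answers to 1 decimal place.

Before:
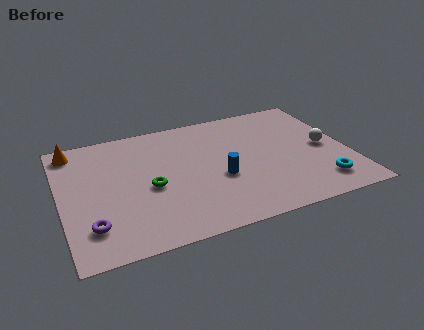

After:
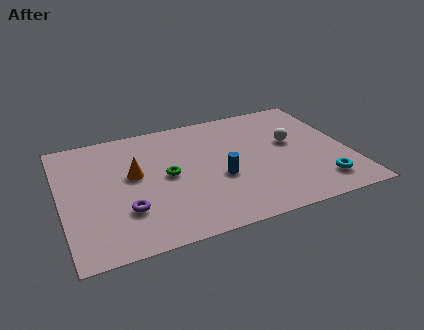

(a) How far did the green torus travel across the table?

1.1

The green torus was near (4.3, 4.2) before and (5.2, 4.8) after, so it travelled √(0.9² + 0.6²) ≈ 1.1 units.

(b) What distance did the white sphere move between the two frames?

1.8

From (13.1, 4.6) to (11.5, 5.5), the white sphere covered √(1.6² + 0.9²) ≈ 1.8 units.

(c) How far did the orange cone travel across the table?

4.0

The orange cone was near (0.8, 8.3) before and (3.6, 5.4) after, so it travelled √(2.8² + 2.9²) ≈ 4.0 units.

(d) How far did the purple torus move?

1.8

The purple torus moved from about (1.3, 2.2) to (3.0, 2.8), a distance of √(1.7² + 0.6²) ≈ 1.8.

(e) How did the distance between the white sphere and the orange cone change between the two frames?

-4.9

They were about 12.8 units apart before and 7.9 after — 4.9 units closer together.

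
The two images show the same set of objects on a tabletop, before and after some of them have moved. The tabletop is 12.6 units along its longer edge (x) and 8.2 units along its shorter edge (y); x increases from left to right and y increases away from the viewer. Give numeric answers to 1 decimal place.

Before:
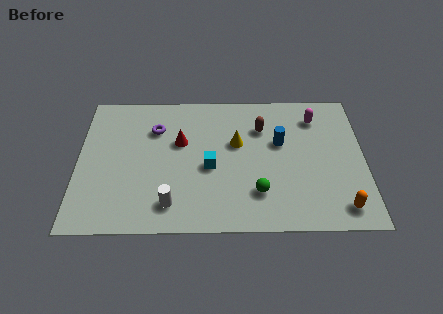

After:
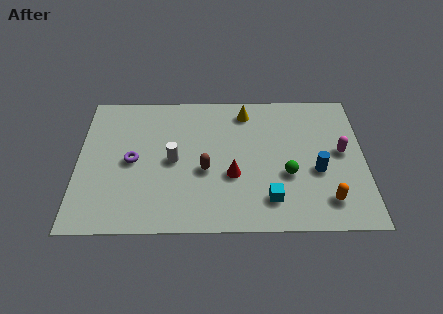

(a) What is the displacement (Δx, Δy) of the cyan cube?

(2.6, -1.9)

The cyan cube was at about (5.8, 3.6) and moved to about (8.4, 1.7).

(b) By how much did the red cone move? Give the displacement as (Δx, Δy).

(2.3, -2.0)

The red cone was at about (4.5, 5.1) and moved to about (6.8, 3.1).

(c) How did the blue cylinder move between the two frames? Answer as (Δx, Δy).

(1.6, -1.7)

The blue cylinder was at about (8.9, 5.0) and moved to about (10.5, 3.3).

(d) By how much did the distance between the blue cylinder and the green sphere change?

-1.8

The distance was about 3.1 in the first image and 1.3 in the second, so they moved 1.8 units closer together.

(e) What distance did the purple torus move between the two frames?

2.1

From (3.4, 5.9) to (2.4, 4.0), the purple torus covered √(1.0² + 1.9²) ≈ 2.1 units.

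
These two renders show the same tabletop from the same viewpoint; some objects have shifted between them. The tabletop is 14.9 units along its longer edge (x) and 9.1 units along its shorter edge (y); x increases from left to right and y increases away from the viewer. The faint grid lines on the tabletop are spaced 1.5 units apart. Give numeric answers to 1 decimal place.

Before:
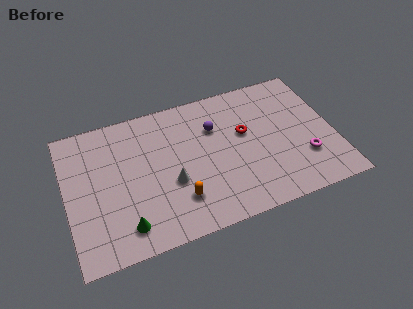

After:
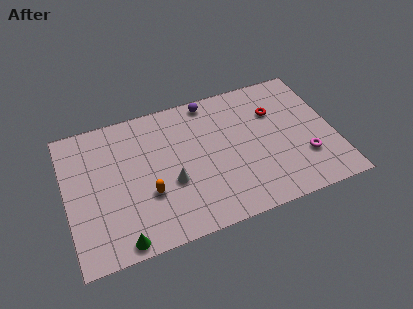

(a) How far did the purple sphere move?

1.9

From (8.4, 6.3) to (8.3, 8.2), the purple sphere covered √(0.1² + 1.9²) ≈ 1.9 units.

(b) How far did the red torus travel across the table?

2.0

The red torus moved from about (10.0, 5.4) to (11.8, 6.3), a distance of √(1.8² + 0.9²) ≈ 2.0.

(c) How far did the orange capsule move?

1.8

The orange capsule was near (6.0, 2.3) before and (4.4, 3.2) after, so it travelled √(1.6² + 0.9²) ≈ 1.8 units.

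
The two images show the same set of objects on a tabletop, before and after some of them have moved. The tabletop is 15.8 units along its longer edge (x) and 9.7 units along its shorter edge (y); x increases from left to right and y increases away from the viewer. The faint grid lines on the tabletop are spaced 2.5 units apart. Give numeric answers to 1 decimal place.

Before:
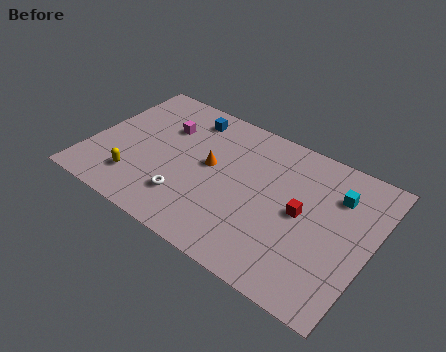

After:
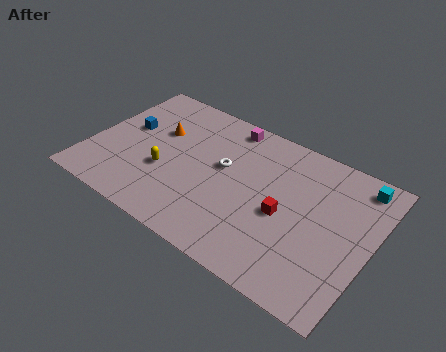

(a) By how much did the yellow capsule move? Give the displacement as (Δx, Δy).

(1.4, 1.4)

The yellow capsule started near (3.0, 2.2) and ended near (4.4, 3.6).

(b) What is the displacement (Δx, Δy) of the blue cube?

(-3.1, -2.5)

The blue cube started near (4.9, 8.1) and ended near (1.8, 5.6).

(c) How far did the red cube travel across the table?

1.1

From (12.0, 4.9) to (11.1, 4.3), the red cube covered √(0.9² + 0.6²) ≈ 1.1 units.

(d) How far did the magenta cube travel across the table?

3.8

From (3.8, 6.7) to (7.1, 8.6), the magenta cube covered √(3.3² + 1.9²) ≈ 3.8 units.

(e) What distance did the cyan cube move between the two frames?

1.6

From (13.6, 7.1) to (14.6, 8.4), the cyan cube covered √(1.0² + 1.3²) ≈ 1.6 units.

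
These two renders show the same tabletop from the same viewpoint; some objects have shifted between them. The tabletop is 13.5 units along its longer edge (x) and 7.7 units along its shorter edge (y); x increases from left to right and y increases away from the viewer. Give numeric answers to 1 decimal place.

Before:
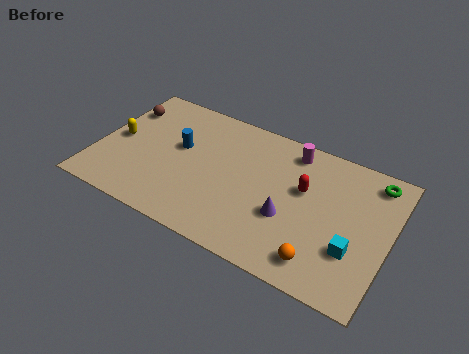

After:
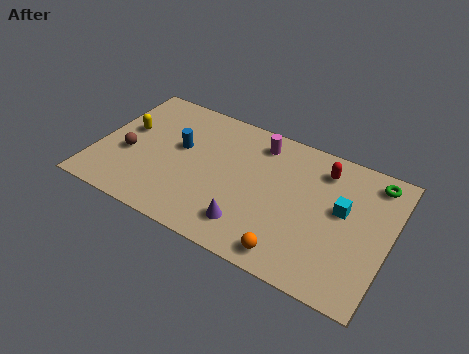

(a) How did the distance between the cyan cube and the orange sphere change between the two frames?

+2.1

The distance was about 1.8 in the first image and 3.9 in the second, so they moved 2.1 units further apart.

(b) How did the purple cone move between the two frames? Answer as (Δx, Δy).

(-1.6, -1.3)

The purple cone was at about (9.0, 2.9) and moved to about (7.4, 1.6).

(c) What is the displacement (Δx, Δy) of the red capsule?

(0.7, 1.5)

From the two frames, the red capsule sits at roughly (9.5, 4.7) before and (10.2, 6.2) after.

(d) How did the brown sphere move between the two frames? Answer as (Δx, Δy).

(0.7, -2.6)

The brown sphere was at about (0.8, 5.7) and moved to about (1.5, 3.1).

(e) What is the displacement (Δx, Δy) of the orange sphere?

(-1.3, -0.3)

The orange sphere was at about (10.7, 1.3) and moved to about (9.4, 1.0).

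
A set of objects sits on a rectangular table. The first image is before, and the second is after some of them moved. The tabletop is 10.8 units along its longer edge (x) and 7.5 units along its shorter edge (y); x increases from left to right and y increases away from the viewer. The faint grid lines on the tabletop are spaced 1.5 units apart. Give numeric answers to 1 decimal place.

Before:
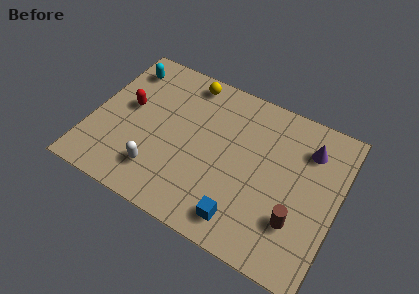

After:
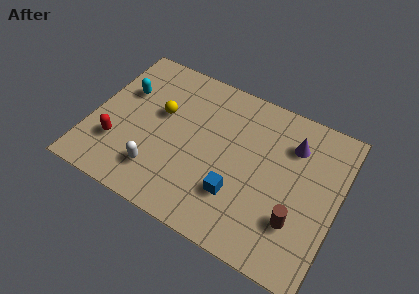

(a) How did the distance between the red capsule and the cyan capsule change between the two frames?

+0.7

The distance was about 2.0 in the first image and 2.7 in the second, so they moved 0.7 units further apart.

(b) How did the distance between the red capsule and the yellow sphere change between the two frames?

-0.5

They were about 3.3 units apart before and 2.8 after — 0.5 units closer together.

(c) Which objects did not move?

the white capsule and the brown cylinder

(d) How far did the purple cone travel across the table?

0.7

The purple cone was near (9.3, 5.7) before and (8.6, 5.6) after, so it travelled √(0.7² + 0.1²) ≈ 0.7 units.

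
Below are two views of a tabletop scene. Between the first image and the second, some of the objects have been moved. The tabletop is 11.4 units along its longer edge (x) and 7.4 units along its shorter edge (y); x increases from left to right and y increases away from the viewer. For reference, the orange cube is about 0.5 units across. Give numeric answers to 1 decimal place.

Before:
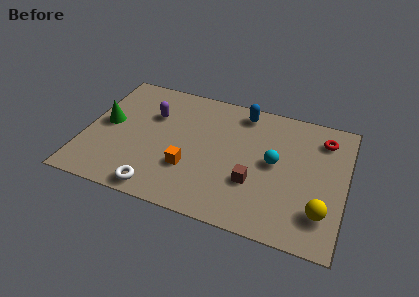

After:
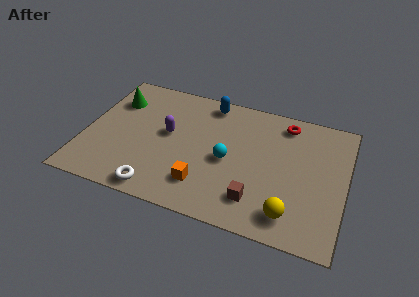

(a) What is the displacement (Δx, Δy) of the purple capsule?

(0.8, -0.9)

From the two frames, the purple capsule sits at roughly (2.8, 5.0) before and (3.6, 4.1) after.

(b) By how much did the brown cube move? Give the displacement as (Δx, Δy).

(0.2, -0.9)

The brown cube was at about (7.5, 2.5) and moved to about (7.7, 1.6).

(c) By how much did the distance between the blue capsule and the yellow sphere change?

+0.6

They were about 6.0 units apart before and 6.6 after — 0.6 units further apart.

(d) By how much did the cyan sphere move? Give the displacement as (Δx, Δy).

(-2.0, -0.5)

The cyan sphere started near (8.3, 3.9) and ended near (6.3, 3.4).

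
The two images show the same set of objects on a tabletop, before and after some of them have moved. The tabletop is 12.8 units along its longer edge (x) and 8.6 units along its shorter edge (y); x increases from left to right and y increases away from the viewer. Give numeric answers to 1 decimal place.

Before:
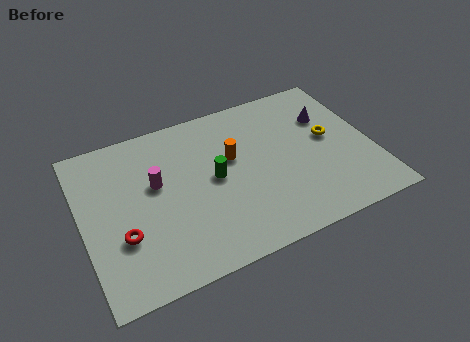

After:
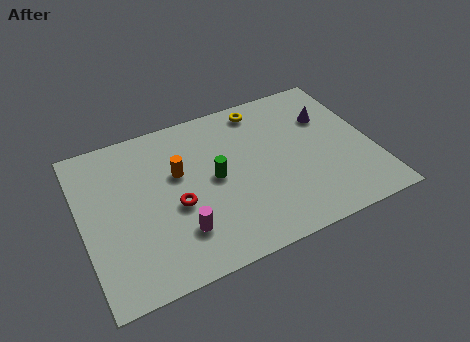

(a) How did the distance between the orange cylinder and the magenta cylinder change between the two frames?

-0.3

The distance was about 3.4 in the first image and 3.1 in the second, so they moved 0.3 units closer together.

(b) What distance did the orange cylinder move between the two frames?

2.4

The orange cylinder was near (6.7, 5.2) before and (4.3, 5.3) after, so it travelled √(2.4² + 0.1²) ≈ 2.4 units.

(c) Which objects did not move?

the purple cone and the green cylinder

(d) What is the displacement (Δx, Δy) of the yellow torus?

(-2.7, 2.8)

The yellow torus started near (11.0, 4.7) and ended near (8.3, 7.5).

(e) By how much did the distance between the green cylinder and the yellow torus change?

-1.2

They were about 5.2 units apart before and 4.0 after — 1.2 units closer together.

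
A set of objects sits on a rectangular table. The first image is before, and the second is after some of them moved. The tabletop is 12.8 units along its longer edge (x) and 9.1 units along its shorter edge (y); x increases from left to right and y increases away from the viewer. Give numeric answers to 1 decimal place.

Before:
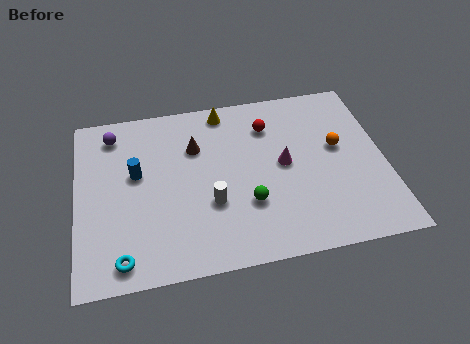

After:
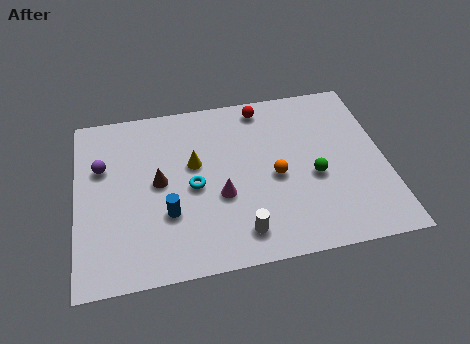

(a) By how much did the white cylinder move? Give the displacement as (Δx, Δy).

(1.1, -1.7)

The white cylinder was at about (5.5, 3.2) and moved to about (6.6, 1.5).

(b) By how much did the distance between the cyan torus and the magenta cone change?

-6.4

Before: roughly 7.7 units apart; after: 1.3. That's 6.4 units closer together.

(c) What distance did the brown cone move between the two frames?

2.3

The brown cone moved from about (5.0, 6.3) to (3.4, 4.7), a distance of √(1.6² + 1.6²) ≈ 2.3.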